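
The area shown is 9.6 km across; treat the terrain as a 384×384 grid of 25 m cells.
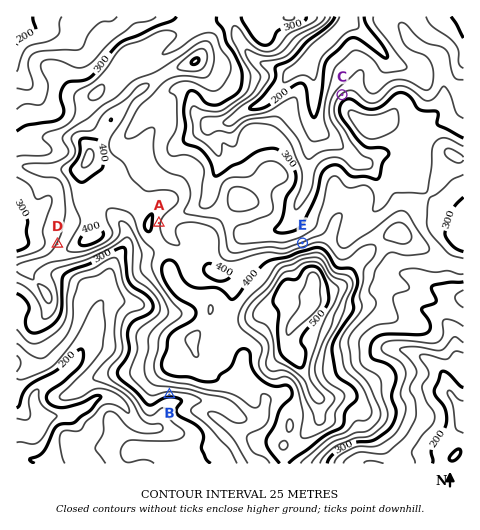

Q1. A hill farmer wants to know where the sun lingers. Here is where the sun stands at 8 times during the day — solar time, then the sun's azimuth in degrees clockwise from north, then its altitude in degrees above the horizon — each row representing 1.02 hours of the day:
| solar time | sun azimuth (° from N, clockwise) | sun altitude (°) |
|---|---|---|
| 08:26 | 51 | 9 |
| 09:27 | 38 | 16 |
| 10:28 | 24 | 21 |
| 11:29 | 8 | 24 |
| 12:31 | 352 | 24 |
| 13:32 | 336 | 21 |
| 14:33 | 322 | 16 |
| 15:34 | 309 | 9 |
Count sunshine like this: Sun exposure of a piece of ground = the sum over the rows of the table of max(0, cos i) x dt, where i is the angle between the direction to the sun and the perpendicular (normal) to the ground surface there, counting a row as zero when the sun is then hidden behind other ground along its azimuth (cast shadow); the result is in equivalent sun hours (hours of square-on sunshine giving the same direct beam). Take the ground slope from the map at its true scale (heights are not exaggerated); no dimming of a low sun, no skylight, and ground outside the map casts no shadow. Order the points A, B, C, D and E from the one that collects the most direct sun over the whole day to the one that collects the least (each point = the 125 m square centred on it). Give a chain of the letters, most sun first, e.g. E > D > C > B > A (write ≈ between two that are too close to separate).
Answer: E > C > D > A > B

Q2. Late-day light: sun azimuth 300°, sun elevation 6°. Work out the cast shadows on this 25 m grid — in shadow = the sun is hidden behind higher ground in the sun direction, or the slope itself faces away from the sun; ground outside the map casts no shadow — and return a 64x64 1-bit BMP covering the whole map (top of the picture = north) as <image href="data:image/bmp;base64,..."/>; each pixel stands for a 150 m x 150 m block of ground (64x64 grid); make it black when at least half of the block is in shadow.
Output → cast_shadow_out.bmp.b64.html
<image width="64" height="64" href="data:image/bmp;base64,Qk0+AgAAAAAAAD4AAAAoAAAAQAAAAEAAAAABAAEAAAAAAAACAAATCwAAEwsAAAIAAAAAAAAA////AAAAAAAAAAAAAf//8AAAAAAA///4AAAAAAB///gAAAAAAD//8AAAAAAAH//kAAAAAAAP/8YgAAAAAAefhwAAGAAAD5+CYeAcAAAPgABgcA4AAAIDgHAwBwAAAAf8eAAAAAAMA/w+AAAABD/h/A8AAAAAf//4B4AAAAB///gDgAAAAH//8gPAAAAAP//mA+AAAAAf/44P8AAAAP//BA/wAAAA//4AB/AAAAB//AAH8AAAAD/8AAfgAAAAH/wAB+AAAAAP+AAH4AAAAB/wAAf4AAAAHfAAA/4AAAAc4AAH/gAAABxwAAf/AAAADDgAAf8AAAAIOAAAf4AEAAAAAAA/gAYAAAAAAA8ABgAAAAAAAAgAAAAAAAAADAAAAAAAAAAOAAIAAAAAAAfAAwAAAAAAAcADAAAAAAAAAAGAAAAAAAAAAcAAAAAAABABwAAAAAAAEAGAAAAAMAAAAAAAAAAYAAAAAAAAABgAAAAAAAAADAAAAAAAAAAHAYAAAAAAAAeB8AAAAAAAA4HwAAAAAAADwf+AAAAAAADBz/AAAAAAAPHH+EAAAAAAPIP8QAAAAAAeAPxAAAAAAA+A/gAAAAAAA7zOAAAAAAAAfMfgAAIAAAA5z/AAAgAAABmP8AAAAAAACQ/8AAAAAAAHB/4AAAAAAAID/wAAAAAAAAP/AAAAAAAAAP4AAA=="/>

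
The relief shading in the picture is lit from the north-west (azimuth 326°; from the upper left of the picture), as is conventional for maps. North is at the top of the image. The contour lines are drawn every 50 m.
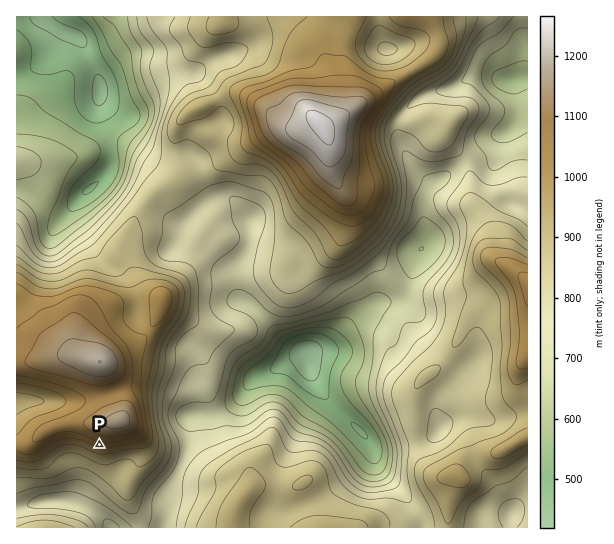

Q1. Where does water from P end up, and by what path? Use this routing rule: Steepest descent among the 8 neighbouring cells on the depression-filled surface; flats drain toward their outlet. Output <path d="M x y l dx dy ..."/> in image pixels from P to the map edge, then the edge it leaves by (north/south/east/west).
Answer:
<path d="M99 445l0 20-12 12 0 6-1 2 0 5-1 1 0 3-7 7 0 1 1 0 6 5 5 2 4 2 16 16"/>
exit: south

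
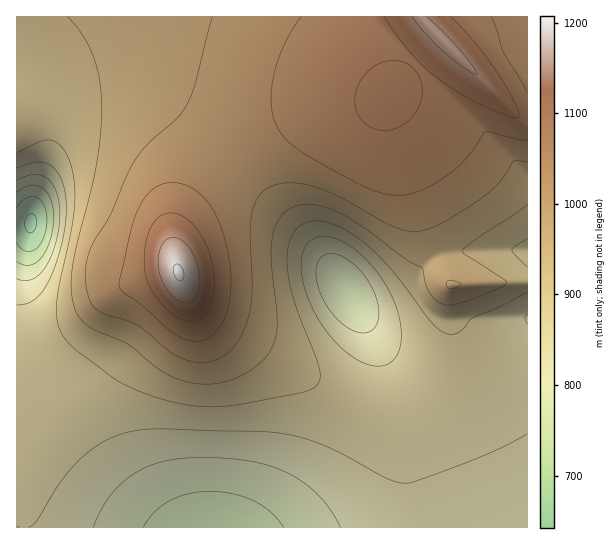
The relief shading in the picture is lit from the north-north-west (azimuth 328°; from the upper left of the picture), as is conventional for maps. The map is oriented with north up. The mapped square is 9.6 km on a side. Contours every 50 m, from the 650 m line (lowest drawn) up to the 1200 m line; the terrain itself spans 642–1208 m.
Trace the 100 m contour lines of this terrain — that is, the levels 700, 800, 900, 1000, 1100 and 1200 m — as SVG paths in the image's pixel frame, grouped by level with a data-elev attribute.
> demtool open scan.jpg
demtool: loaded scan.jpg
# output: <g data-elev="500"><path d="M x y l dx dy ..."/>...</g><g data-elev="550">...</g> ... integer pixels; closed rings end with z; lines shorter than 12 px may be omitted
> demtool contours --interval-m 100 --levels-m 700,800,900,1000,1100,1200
<g data-elev="700"><path d="M17 208l9-10 5-1 6 0 4 4 3 5 3 13-4 19-8 11-4 2-5 0-5-3-4-5"/></g><g data-elev="800"><path d="M93 527l7-16 10-14 11-13 13-10 13-7 16-6 19-3 21-1 27 2 23 3 18 4 18 7 16 10 14 13 12 15 9 16"/><path d="M361 333l-11-4-11-8-9-11-8-13-5-15-1-12 3-9 6-6 5-1 7 0 13 7 13 13 10 16 5 16 0 15-3 6-4 4z"/><path d="M17 180l9-4 8-2 7 1 6 4 6 5 4 9 3 21-4 29-5 14-6 11-7 8-7 4-6 1-8-2"/></g><g data-elev="900"><path d="M527 267l-15-17 3-4 12-7"/><path d="M17 152l24-11 6-1 6 1 5 2 6 7 8 19 3 21-1 24-15 72-2 19 0 17 6 13 12 14 40 30 23 12 28 9 32 6 31 0 72-13 10-4 6-4 3-7-1-11-24-65-6-20-2-17 1-16 3-12 7-10 9-5 12-1 14 3 14 7 16 11 30 29 40 53 6 6 7 3 7 1 5-1 5-4 9-11 29-12 26-14"/></g><g data-elev="1000"><path d="M450 289l10-3 1-3-12-3-3 5z"/><path d="M212 17l-16 65-8 21-10 14-29 26-15 19-8 15-16 39-19 31-5 22-1 12 2 12 3 9 5 6 10 6 32 11 32 26 12 7 17 4 17-2 15-9 11-16 7-17 4-20-2-64 2-20 6-16 11-10 9-4 11-1 25 4 27 10 53 30 12 4 12 0 11-2 12-6 41-25 17-16 15-21 13 1"/></g><g data-elev="1100"><path d="M184 321l7 1 7-2 5-3 5-7 6-17-1-23-6-23-10-19-14-12-8-3-6 0-11 5-9 13-4 19 0 21 4 15 10 15 13 13z"/><path d="M378 130l12 0 12-4 11-9 7-12 2-14-2-12-6-10-11-7-13-1-13 4-12 9-8 13-2 14 3 13 8 10z"/><path d="M384 17l29 38 25 23 19 13 21 12 23 10 17 5 2-3-4-9-18-32-22-29-25-28"/></g><g data-elev="1200"><path d="M179 281l4-2 1-5-2-7-5-3-3 2-1 5 2 6z"/></g>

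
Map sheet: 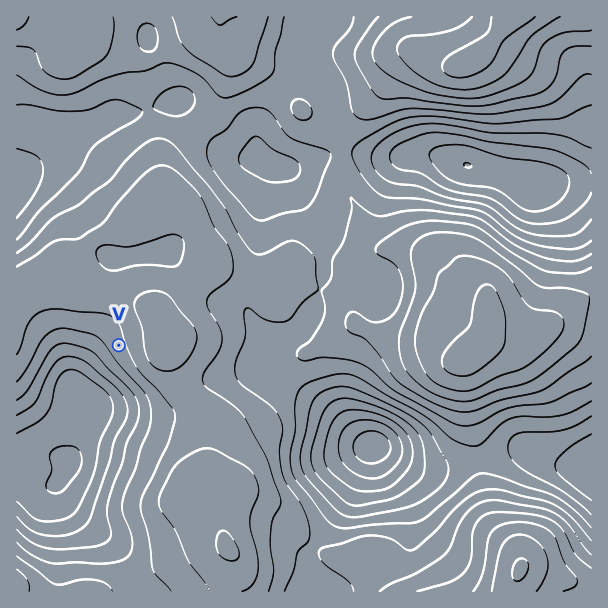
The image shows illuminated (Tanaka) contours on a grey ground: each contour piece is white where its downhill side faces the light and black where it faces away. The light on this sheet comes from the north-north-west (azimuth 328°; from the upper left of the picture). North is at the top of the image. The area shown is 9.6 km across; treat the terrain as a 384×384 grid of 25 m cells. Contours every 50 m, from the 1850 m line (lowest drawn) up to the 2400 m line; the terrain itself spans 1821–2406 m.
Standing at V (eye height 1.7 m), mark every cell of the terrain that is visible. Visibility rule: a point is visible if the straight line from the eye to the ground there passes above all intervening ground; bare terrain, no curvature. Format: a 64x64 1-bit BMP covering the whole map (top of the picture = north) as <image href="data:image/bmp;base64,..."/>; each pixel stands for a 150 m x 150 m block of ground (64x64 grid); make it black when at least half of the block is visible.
<image width="64" height="64" href="data:image/bmp;base64,Qk0+AgAAAAAAAD4AAAAoAAAAQAAAAEAAAAABAAEAAAAAAAACAAATCwAAEwsAAAIAAAAAAAAA////AAAAAAD/8AAAAAAAAP/4AAAAAAAA//wAAAAAAAD/+AAAAAAAAP/wAAAAAAAA/+AAAAAAAAD/wAAAAAAAAP/AAAAAAAAA/8AAAAAAAAD//gAAAAAAAP//wAAAAAAA///gAAAAAAD///AAAAAAAP//+AAAAAAA///8AAAAAAD///gAAAAAAP//8AAAAAAA///gAAAAAAD/B4AAAAAAAP4AAAAAAAAA/AAAAAAAAAD8AAAAAAAAAPgAAAAAAAAA+AAAAAAAAAD4AAAAAAAAAPwEAAAAAAAA/h4AAAAAAAD//gAAAAAAAP/mAAAAAAAA/+YAAAAAAAD//AAAAAAAAP/4AAAAAAAA/4AAAAAAAAB+AAAAAAAAAAAAAAAAAAAAAAAAAAAAAAAAAAAAAAAAAAAAAAAAAAAAAAAAAAAAAAAAAAAAAAAAAAAAAAAAAAAAAAAAAAAAAAAAAAAAAAAAAAAAAAAAAAAAAAAAAAAAAAAAAAAAAAAAAAAAAAAAAAAAAAAAAAAAAAAAAAAAAAAAAAAAAAAAAAAAAAAAAAAAAAAAAAAAAAAAAAAAAAAAAAAAAAAAAAAAAAAAAAAAAAAAAAAAAAAAAAAAAAAAAAAAAAAAAAAAAAAAAAAAAAAAAAAAAAAAAAAAAAAAAAAAAAAAAAAAAAAAAAAAAAAAAAAAAAAAAAAAAAAAAA=="/>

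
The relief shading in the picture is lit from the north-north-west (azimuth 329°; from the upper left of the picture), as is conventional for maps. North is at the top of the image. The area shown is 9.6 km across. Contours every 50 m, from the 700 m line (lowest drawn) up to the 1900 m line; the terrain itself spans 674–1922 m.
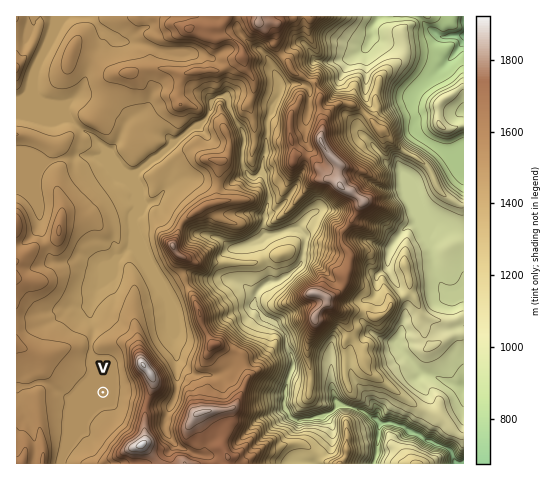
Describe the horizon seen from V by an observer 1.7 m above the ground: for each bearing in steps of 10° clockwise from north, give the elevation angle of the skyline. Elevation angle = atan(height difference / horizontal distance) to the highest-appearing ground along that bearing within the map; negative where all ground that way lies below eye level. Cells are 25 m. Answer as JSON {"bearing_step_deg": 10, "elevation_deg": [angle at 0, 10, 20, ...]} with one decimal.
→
{"bearing_step_deg": 10, "elevation_deg": [1.6, 2.2, 3.6, 7.3, 15.3, 23.2, 23.6, 22.4, 20.0, 17.5, 16.5, 16.6, 17.2, 16.9, 18.6, 18.3, 14.8, 9.3, 5.0, 3.1, 1.5, -0.0, 4.7, 4.6, 3.8, 3.5, 3.3, 3.0, 2.2, 3.2, 3.4, 3.3, 2.9, 2.7, 1.5, 1.0]}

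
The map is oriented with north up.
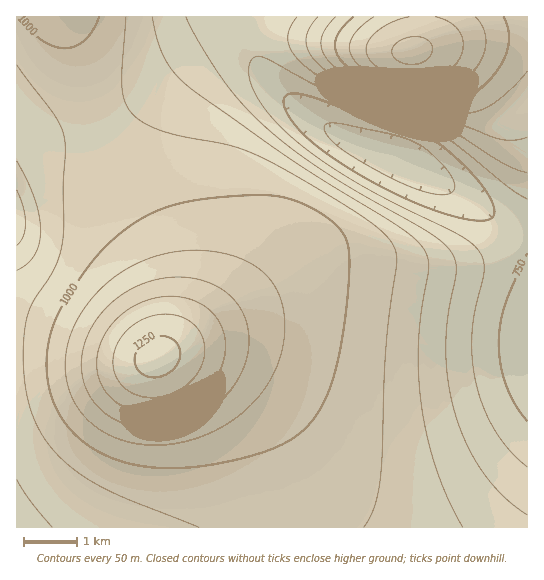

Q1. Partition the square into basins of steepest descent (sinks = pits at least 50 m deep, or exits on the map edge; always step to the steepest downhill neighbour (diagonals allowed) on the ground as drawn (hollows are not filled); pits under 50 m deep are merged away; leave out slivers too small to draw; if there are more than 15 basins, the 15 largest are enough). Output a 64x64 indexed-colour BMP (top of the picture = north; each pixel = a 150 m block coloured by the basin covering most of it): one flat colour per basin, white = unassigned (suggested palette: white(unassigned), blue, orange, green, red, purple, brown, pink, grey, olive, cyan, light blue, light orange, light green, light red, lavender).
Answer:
<image width="64" height="64" href="data:image/bmp;base64,Qk12CAAAAAAAAHYAAAAoAAAAQAAAAEAAAAABAAQAAAAAAAAIAAATCwAAEwsAABAAAAAAAAAA////ALR3HwAOf/8ALKAsACgn1gC9Z5QAS1aMAMJ34wB/f38AIr28AM++FwDox64AeLv/AIrfmACWmP8A1bDFACIiIiIiIiIiIiIiIiIiIiIiERERERERERERERERERERIiIiIiIiIiIiIiIiIiIiIiIREREREREREREREREREREiIiIiIiIiIiIiIiIiIiIiIhERERERERERERERERERESIiIiIiIiIiIiIiIiIiIiIiERERERERERERERERERERIiIiIiIiIiIiIiIiIiIiIiIREREREREREREREREREREiIiIiIiIiIiIiIiIiIiIiIhERERERERERERERERERESIiIiIiIiIiIiIiIiIiIiIiERERERERERERERERERERIiIiIiIiIiIiIiIiIiIiIiEREREREREREREREREREREiIiIiIiIiIiIiIiIiIiIiIRERERERERERERERERERESIiIiIiIiIiIiIiIiIiIiIhERERERERERERERERERERIiIiIiIiIiIiIiIiIiIiIhEREREREREREREREREREREiIiIiIiIiIiIiIiIiIiIiERERERERERERERERERERESIiIiIiIiIiIiIiIiIiIiERERERERERERERERERERERIiIiIiIiIiIiIiIiIiIiEREREREREREREREREREREREiIiIiIiIiIiIiIiIiIiIRERERERERERERERERERERESIiIiIiIiIiIiIiIiIiIRERERERERERERERERERERERIiIiIiIiIiIiIiIiIiIREREREREREREREREREREREREiIiIiIiIiIiIiIiIiERERERERERERERERERERERERESIiIiIiIiIiIiIiIiERERERERERERERERERERERERERIiIiIiIiIiIiIiIhEREREREREREREREREREREREREREiIiIiIiIiIiIiIRERERERERERERERERERERERERERESIiIiIiMzMzMxERERERERERERERERERERERERERERERIiMzMzMzMzMzEREREREREREREREREREREREREREREREzMzMzMzMzMzMxERERERERERERERERERERERERERERETMzMzMzMzMzMzERERERERERERERERERERERERERERERMzMzMzMzMzMzMREREREREREREREREREREREREREREREzMzMzMzMzMzMxERERERERERERERERERERERERERERETMzMzMzMzMzMzERERERERERERERERERERERERERERERMzMzMzMzMzMzMREREREREREREREREREREREREREREREzMzMzMzMzMzMxERERERERERERERERERERERERERERETMzMzMzMzMzMzERERERERERERERERERERERERERERERMzMzMzMzMzMzMREREREREREREREREREREREREREREREzMzMzMzMzMzMxERERERERERERERERERERERERERERETMzMzMzMzMzMxERERERERERERERERERERERERERERERMzMzMzMzMzMzEREREREREREREREREREREREREREREREzMzMzMzMzMzMRERERERERERERERERERERERERERERETMzMzMzMzMzMxERERERERERERERERERERERERERERERMzMzMzMzMzMxEREREREREREREREREREREREREREREREzMzMzMzMzMzERERERERERERERERERERERERERERERETMzMzMzMzMzERERERERERERERERERERERERERERERERMzMzMzMzMzMREREREREREREREREREREREREREREREREzMzMzMzMzMRERERERERERERERERERERERERERERERETMzMzMzMzMRERERERERERERERERERERERERERERERERMzMzMzMzMxEREREREREREREREREREREREREREREREREzMzMzMzMxERERERERERERERERERERERERERERERERETMzMzMzMzERERERERERERERERERERERERERERERERERMzMzMzMzEREREREREREREREREREREREREREREREREREzMzMzMzMRERERERERERERERERERERERERERERERERETMzMzMzMRERERERERERERERERERERERERERERERERERMzMzMzMxEREREREREREREREREREREREREREREREREREzMzMzMxERERERERERERERERERERERERERERERERERETMzMzMzERERERERERERERERERERERERERERERERERERMzMzMzEREREREREREREREREREREREREREREREREREREzMzMzMRERERERERERERERERERERERERERERERERERETMzMzMxERERERERERERERERERERERERERERERERERERMzMzMxEREREREREREREREREREREREREREREREREREREzMzMzERERERERERERERERERERERERERERERERERERETMzMzMRERERERERERERERERERERERERERERERERERERMzMzMREREREREREREREREREREREREREREREREREREREzMzMxERERERERERERERERERERERERERERERERERERETMzMzERERERERERERERERERERERERERERERERERERERMzMzMREREREREREREREREREREREREREREREREREREREzMzMRERERERERERERERERERERERERERERERERERERETMzMxERERERERERERERERERERERERERERERERERERER"/>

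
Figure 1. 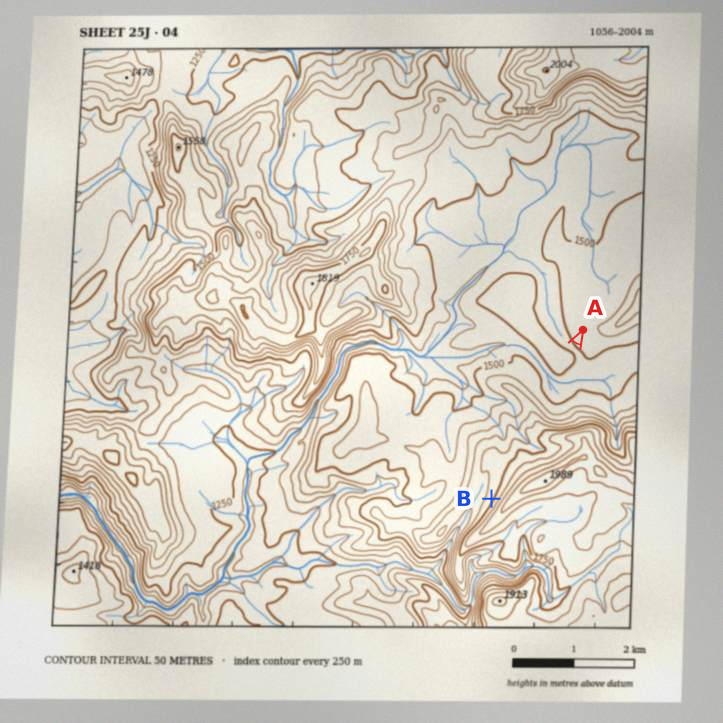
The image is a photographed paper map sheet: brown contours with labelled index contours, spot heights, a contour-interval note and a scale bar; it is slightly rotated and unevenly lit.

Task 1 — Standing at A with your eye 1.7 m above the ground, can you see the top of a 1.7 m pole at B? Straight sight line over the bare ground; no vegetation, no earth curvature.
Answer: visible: false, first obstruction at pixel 538 413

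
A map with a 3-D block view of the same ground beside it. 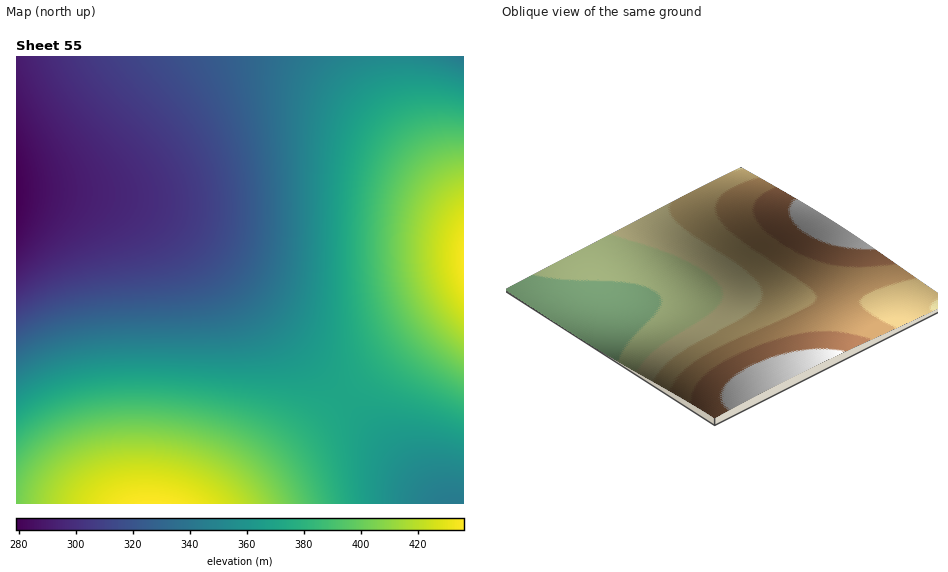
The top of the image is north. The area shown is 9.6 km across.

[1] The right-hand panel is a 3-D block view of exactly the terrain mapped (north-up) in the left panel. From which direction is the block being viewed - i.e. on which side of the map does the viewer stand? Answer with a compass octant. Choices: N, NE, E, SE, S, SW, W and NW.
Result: SW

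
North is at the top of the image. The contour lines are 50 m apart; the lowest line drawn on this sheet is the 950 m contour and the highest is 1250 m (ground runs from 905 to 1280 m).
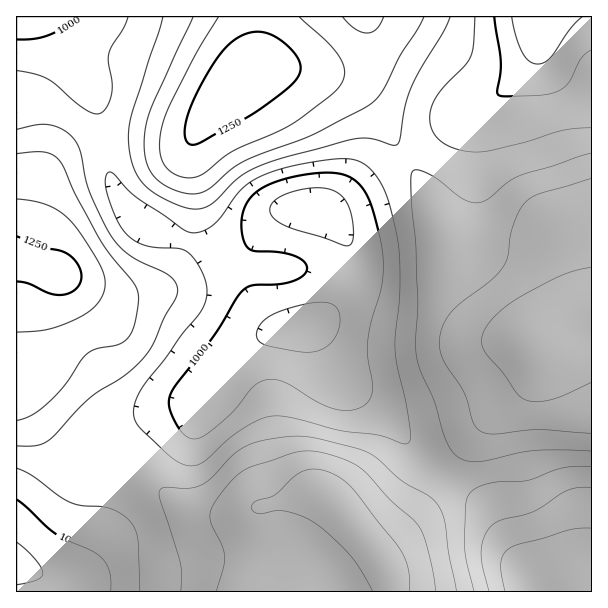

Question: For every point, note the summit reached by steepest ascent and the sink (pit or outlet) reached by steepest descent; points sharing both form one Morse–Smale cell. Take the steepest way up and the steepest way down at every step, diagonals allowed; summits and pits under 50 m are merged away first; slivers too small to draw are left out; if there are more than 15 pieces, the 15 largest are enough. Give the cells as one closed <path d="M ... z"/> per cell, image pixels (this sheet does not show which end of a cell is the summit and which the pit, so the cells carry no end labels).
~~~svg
<path d="M104 140l-33 11-22 19-9 13-4 12-6 32-14 25 1 7 38 13-10 0-7 6-10 22 0 57-6 29 3 13 19 33 21 22 10 6 15 3 4-2 2-12 12-13 27-15 35-13 37 0 9-10 16-33 19-21 16-10 21-5-13-3-10-9-9-17-6-18-2-24 12-25-17 19-15 1-30-7-52-20-19-17-15-26z"/><path d="M275 66l-26 1-14 14-47 58-74 0-9 1-1 6 5 28 13 29 19 20 23 11 45 14 19 5 11 0 4-1 10-10 9-14 14-14-12 14-12 21-4 9 0 17 5 18 12 24 13 11 18 0 16-3 12-7 19-22 11-23 0-16-10-21-6-9-14-15-5-2 10 0 12-6 40-32 23-14-31-53-20-20-21-9z"/><path d="M591 16l-51 0-4 32-4 12-8 11-14 14-27 21-34 20-45 32 16 21 25 52 6 17 1 21 18 31 19 20 11 8 31 10 3 0 38-24 20-5z"/><path d="M309 326l-21 2-24 8-13 8-15 15-7 10-13 29-9 10-37 0-35 13-27 15-12 13-4 13 19 1 20 5 54 40 22 8 33-4 41-10 18-8 18-2 10 4 19 19 29 37 43-40 24-36-30-27-14-20-23-23-37-28z"/><path d="M405 158l-6 2-18 12-40 32-12 6-10 0 5 2 20 24 10 21 0 16-6 15-16 21-14 13-11 4 6 4 17 35 8 13 37 28 23 23 14 20 31 27 35-47 14-14 23-17 13-14 7-18 1-16-3-12-20-4-13-6-11-8-19-20-18-31-1-21-6-17-25-52z"/><path d="M591 310l-10 2-18 7-29 20 2 18-8 27-13 14-23 17-14 14-34 47 35 24 11 12 22 40 20 27 5 13 5 0 13-10 18-10 17-2 2-3z"/><path d="M111 463l-19 1 2 48-3 19-5 14-12 22-12 13-10 1 4 4 3 7 234 0 5-8 4-17 11-22 29-35-15-14-10-4-6 0-71 20-18 4-22-2-24-12-39-32z"/><path d="M257 16l-207 1 6 7 18 38 20 33 11 45 78 0 5-1 10-10 13-19 42-48 5-14z"/><path d="M539 16l-134 0-14 26-19 19-24 9-42 1 35 8 18 11 14 15 30 51 2 1 44-31 34-20 27-21 14-14 8-11 4-12z"/><path d="M443 476l-25 36-43 40-29-37-5-4-28 34-19 46 242 1-4-13-20-27-22-40-11-12z"/><path d="M18 259l-2 1 0 304 41 18 9-5 8-10 12-22 5-14 3-19-2-48-17-4-10-6-21-22-19-33-3-13 6-29 0-57 10-22 7-6 10 0z"/><path d="M50 16l-34 1 1 235 13-25 7-36 12-21 22-19 33-11-10-45-20-33-18-38z"/><path d="M404 16l-146 0 0 32-8 18 25 0 30 4 51-2 16-7 10-8 15-20 7-15z"/><path d="M18 565l-2 1 1 26 41-1-2-6-5-5z"/><path d="M591 568l-18 4-18 10-13 9 49 1z"/>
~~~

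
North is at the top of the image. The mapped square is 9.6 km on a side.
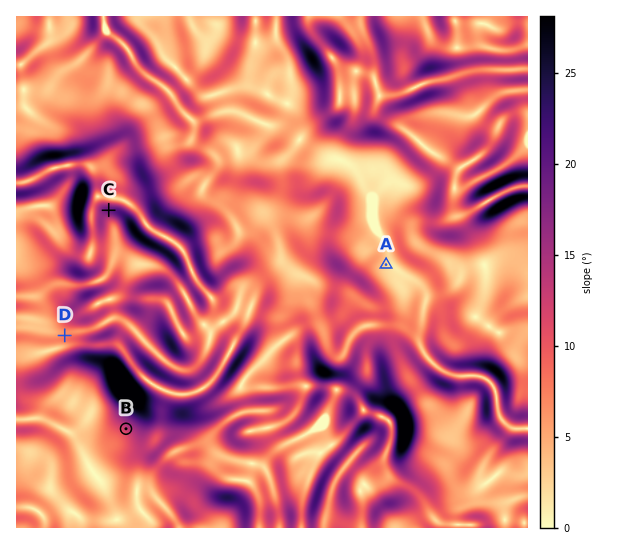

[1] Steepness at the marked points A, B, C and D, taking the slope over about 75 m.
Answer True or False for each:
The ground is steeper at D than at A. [True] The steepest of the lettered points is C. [True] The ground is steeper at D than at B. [False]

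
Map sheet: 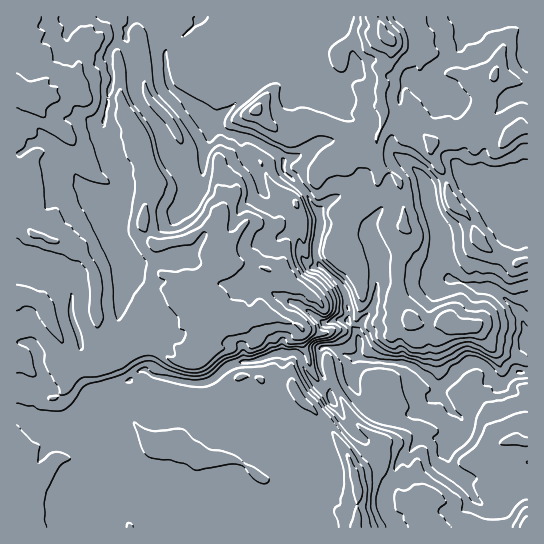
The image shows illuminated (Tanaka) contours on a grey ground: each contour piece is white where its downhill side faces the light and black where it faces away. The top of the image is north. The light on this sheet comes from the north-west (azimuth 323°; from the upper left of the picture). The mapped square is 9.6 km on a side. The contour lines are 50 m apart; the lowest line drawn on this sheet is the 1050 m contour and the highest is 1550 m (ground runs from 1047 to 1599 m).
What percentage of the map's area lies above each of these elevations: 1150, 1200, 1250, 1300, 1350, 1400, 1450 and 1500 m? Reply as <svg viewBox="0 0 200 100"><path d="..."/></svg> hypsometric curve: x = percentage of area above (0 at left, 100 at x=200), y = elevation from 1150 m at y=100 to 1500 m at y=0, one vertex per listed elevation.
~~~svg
<svg viewBox="0 0 200 100"><path d="M192 100l-7-14-11-15-18-14-37-14-54-14-22-15-26-14"/></svg>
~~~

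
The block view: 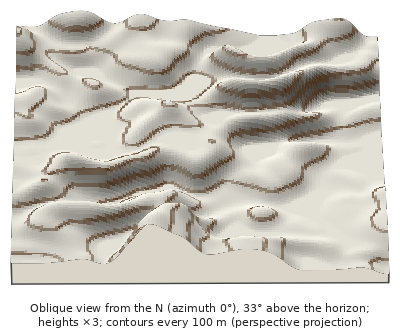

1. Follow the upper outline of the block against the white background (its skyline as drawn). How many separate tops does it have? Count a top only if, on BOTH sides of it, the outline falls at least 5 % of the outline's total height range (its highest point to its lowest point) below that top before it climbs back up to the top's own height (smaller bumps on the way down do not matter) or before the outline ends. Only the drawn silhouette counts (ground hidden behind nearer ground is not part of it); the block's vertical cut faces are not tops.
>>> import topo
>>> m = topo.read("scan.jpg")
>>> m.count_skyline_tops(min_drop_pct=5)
2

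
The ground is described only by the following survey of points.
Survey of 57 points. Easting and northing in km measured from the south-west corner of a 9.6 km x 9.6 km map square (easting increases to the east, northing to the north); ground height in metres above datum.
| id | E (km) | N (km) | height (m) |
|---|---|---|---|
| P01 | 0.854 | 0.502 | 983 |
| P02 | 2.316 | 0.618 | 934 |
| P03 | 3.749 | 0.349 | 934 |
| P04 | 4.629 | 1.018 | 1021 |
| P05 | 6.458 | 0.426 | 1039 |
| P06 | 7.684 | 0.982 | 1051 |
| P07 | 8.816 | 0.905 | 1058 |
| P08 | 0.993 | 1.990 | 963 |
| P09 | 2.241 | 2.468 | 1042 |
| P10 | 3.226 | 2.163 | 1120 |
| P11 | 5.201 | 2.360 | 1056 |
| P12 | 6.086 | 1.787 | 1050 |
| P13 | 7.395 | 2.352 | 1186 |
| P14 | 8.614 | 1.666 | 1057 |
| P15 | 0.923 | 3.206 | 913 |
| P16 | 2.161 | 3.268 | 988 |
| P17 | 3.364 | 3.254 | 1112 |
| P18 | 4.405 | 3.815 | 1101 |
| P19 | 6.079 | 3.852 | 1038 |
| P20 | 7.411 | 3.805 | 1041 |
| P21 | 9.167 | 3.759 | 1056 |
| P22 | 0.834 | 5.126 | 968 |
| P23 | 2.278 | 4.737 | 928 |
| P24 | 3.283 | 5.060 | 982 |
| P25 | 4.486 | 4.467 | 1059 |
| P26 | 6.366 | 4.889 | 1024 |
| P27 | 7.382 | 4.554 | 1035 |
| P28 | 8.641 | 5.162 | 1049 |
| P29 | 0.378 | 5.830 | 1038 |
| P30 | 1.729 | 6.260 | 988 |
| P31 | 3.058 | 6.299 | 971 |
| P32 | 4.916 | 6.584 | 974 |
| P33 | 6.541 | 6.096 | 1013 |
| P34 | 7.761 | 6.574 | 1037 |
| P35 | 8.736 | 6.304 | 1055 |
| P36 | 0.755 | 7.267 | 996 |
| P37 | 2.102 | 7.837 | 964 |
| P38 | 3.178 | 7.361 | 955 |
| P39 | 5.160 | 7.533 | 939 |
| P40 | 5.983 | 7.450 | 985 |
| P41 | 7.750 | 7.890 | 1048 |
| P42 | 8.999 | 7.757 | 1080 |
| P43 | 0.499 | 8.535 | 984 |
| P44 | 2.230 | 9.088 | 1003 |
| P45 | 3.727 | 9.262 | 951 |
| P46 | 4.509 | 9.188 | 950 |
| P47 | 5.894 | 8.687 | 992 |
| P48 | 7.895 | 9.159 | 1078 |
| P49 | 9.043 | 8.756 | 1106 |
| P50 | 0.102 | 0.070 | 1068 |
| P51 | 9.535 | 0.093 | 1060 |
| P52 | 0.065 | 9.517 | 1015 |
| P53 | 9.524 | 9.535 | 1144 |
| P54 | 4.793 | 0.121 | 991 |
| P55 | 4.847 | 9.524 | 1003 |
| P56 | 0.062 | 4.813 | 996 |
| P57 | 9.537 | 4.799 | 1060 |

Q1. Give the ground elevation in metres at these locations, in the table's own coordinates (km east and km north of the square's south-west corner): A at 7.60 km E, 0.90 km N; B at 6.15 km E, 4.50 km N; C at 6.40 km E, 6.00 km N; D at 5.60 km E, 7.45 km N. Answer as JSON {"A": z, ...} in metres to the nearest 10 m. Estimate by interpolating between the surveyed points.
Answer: {"A": 1050, "B": 1030, "C": 1010, "D": 960}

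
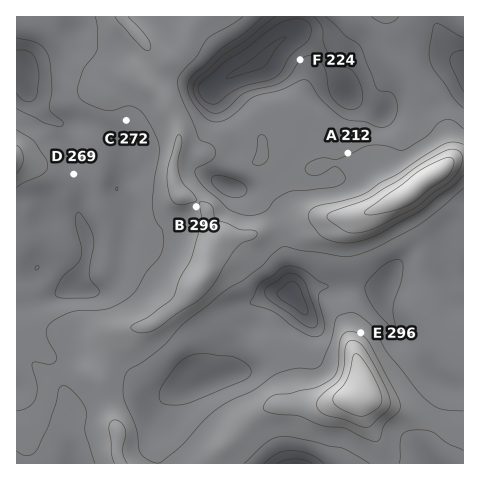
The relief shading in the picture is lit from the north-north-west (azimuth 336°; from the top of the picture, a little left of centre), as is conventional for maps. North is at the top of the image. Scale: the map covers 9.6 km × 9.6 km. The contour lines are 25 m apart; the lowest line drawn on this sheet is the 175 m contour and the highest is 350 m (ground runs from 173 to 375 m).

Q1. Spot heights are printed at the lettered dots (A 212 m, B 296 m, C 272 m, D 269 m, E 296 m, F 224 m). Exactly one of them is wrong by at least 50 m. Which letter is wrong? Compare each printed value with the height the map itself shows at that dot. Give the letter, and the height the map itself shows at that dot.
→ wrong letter A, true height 275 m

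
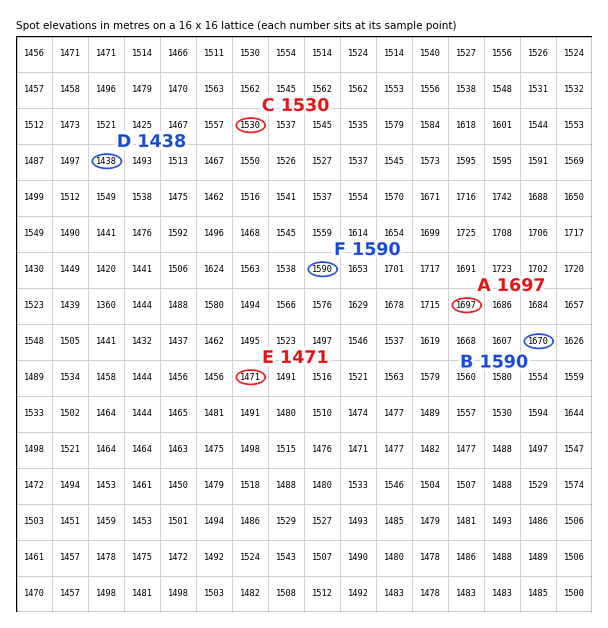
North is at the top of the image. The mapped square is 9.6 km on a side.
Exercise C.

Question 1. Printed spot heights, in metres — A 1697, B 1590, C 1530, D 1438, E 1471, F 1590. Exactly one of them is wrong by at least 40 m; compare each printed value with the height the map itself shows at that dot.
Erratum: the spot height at B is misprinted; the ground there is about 1670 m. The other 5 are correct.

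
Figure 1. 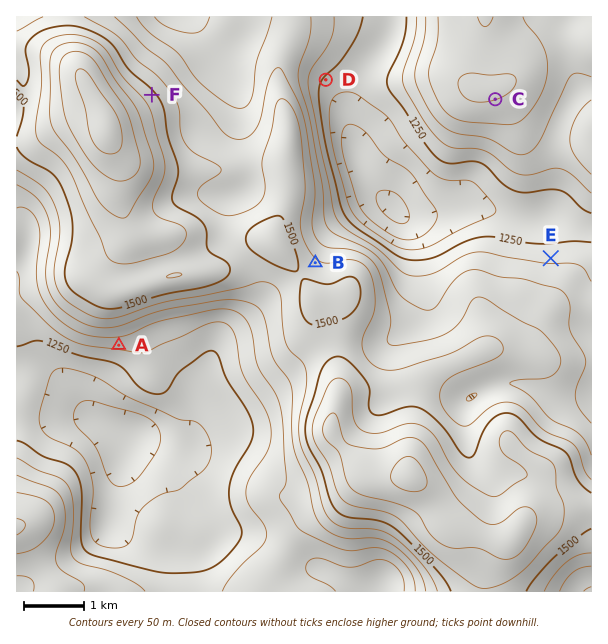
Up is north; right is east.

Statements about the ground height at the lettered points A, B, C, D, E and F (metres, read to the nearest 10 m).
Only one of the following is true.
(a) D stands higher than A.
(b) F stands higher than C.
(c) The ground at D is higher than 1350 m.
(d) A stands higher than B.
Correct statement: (b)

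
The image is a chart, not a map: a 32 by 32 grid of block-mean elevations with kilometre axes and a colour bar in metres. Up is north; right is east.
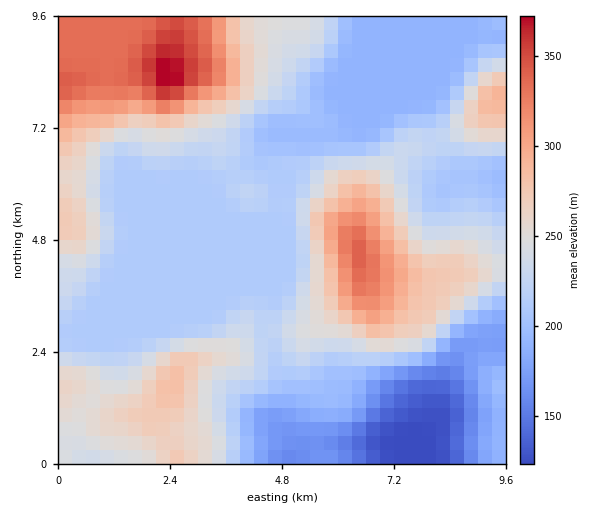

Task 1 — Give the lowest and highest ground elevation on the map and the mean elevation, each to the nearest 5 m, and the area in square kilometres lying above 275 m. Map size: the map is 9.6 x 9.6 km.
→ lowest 125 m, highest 375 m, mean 230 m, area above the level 15.2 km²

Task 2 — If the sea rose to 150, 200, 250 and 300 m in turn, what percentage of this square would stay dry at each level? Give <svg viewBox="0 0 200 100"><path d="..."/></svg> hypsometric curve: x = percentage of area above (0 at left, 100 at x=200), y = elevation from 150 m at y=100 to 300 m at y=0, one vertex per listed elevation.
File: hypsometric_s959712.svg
<svg viewBox="0 0 200 100"><path d="M192 100l-38-33-92-34-40-33"/></svg>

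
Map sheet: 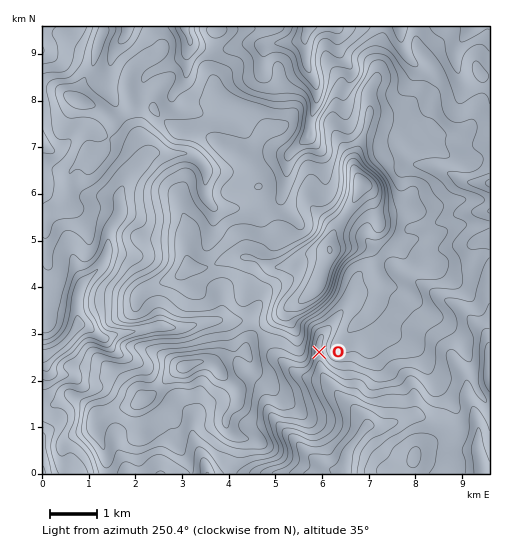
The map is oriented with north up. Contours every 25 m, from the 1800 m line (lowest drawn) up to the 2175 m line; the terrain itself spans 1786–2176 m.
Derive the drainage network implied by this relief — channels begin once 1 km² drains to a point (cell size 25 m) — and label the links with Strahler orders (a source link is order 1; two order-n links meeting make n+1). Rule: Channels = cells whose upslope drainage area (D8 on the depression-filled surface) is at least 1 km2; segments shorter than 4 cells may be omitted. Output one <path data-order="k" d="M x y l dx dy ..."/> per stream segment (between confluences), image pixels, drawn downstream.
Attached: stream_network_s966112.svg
<path data-order="1" d="M297 442l19 19 4 2 4 3 9 4 9 0 0 3 2 0"/><path data-order="2" d="M367 428l-18 20-3 9-1 16-1 0"/><path data-order="2" d="M366 421l1 1 0 6"/><path data-order="1" d="M194 420l-1 3 0 14 11 22 3 14"/><path data-order="1" d="M414 394l0 20-3 2-22 8-3 0-2 2-15 0-2 2"/><path data-order="2" d="M328 382l38 39"/><path data-order="1" d="M62 375l-5 0-5-2-6-6-1-9-2-2"/><path data-order="1" d="M296 373l3 2 8 2 2 1 15 0 4 4"/><path data-order="1" d="M454 360l12 18 0 15 1 1 0 4 7 11 3 13 1 1 0 27 1 1 2 15 1 2 0 5"/><path data-order="1" d="M108 344l-5-6"/><path data-order="2" d="M103 338l-6-3-9-9-8 0-2 3"/><path data-order="3" d="M78 329l-19 18-7 5-7 4-2 0"/><path data-order="2" d="M218 321l-18 2-1 1-8 1-6 3-19 0-1-2-15 2-6 2-5 0-1 1-21 2-10 5-4 0"/><path data-order="1" d="M221 317l-3 4"/><path data-order="1" d="M346 305l-12 14-3 6-8 8-4 9 0 23 1 1 1 7 7 9"/><path data-order="1" d="M261 301l-7 10-8 8-5 0-1 2-22 0"/><path data-order="2" d="M82 284l-2 4-1 7-1 1 0 33"/><path data-order="1" d="M83 276l0 6-1 2"/><path data-order="1" d="M397 270l8 6 11 5 23 16 7 4 3 0 8 4 30 31 1 3 0 8 1 2 0 31"/><path data-order="1" d="M478 241l11-3"/><path data-order="1" d="M458 214l1-1 18 0 1-1 10 0 1-1"/><path data-order="1" d="M213 207l-2-3"/><path data-order="1" d="M214 207l-3-3"/><path data-order="1" d="M284 207l-2-4 0-7 2-6 1-12 1-1 0-16 3-6 16-16 1 0 0-3 3-2 1-4"/><path data-order="2" d="M211 204l-5-7 0-5-1-1 1-22-4-6-5-6-9-3-37 0-24 24-5 10-1 7-1 1 1 16-3 6-8 10-1 4 0 12-1 1 0 6-2 7-4 7-20 19"/><path data-order="1" d="M424 165l9 2 4 2 8 2 20 11 24 1"/><path data-order="1" d="M324 157l-1-3-5-6-8-8 0-10"/><path data-order="1" d="M57 150l-6 0-4-3-4-3 0-2"/><path data-order="2" d="M310 130l1-12 5-12 0-6 1-1 0-13-4-8-4-7-3-7-1-27"/><path data-order="1" d="M198 113l-3-1-11-1-11-10 0-7 11-11 2-6 0-22 4-9 0-8-4-6-1-5"/><path data-order="1" d="M461 91l0-12-2-3-1-7-1-2-1-17 5-9 6-6 5-8"/><path data-order="1" d="M351 69l-11-13-1-4 0-21-2-3-3-1-27 0"/><path data-order="1" d="M410 59l-3-3-5-11-1-18-1 0"/><path data-order="1" d="M113 56l1-5 10-13 3-4 0-7 1 0"/><path data-order="1" d="M263 53l1-5 5-4 7 0 1-1 19 0 1-1 3 0 5-5"/><path data-order="2" d="M305 37l2-6 0-4"/>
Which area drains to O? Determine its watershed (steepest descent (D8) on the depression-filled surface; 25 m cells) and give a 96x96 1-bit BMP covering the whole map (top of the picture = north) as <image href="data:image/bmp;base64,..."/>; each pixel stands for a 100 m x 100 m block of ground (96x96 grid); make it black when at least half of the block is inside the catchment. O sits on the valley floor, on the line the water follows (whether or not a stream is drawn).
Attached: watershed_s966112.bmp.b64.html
<image width="96" height="96" href="data:image/bmp;base64,Qk2+BAAAAAAAAD4AAAAoAAAAYAAAAGAAAAABAAEAAAAAAIAEAAATCwAAEwsAAAIAAAAAAAAA////AAAAAAAAAAAAAAAAAAAAAAAAAAAAAAAAAAAAAAAAAAAAAAAAAAAAAAAAAAAAAAAAAAAAAAAAAAAAAAAAAAAAAAAAAAAAAAAAAAAAAAAAAAAAAAAAAAAAAAAAAAAAAAAAAAAAAAAAAAAAAAAAAAAAAAAAAAAAAAAAAAAAAAAAAAAAAAAAAAAAAAAAAAAAAAAAAAAAAAAAAAAAAAAAAAAAAAAAAAAAAAAAAAAAAAAAAAAAAAAAAAAAAAAAAAAAAAAAAAAAAAAAAAAAAAAAAAAAAAAAAAAAAAAAAAAAAAAAAAAAAAAAAAAAAAAAAAAAAAAAAAAAAAAAAAAAAAAAAAAAAAAAAAAAAAAAAAAAAAAAAAAAAAAAAAAAAAAAAAAAAAAAAAAAAAAAAAAAAAAAAAAAAAAAAAAAAAAAAAAAAAAAAAAAAAAA/AAAAAAAAAAAAAAB/gAAAAAAAAAAAAAB/wAAAAAAAAAAAAAB/4AAAAAAAAAAAAAD/8AAAAAAAAAAAAAD/+AAAAAAAAAAAAAH//AAAAAAAAAAAAAH//gAAAAAAAAAAAAP//wAAAAAAAAAAAAH//4AAAAAAAAAAAAD//8AAAAAAAAAAAAA//8AAAAAAAAAAAAAf/8AAAAAAAAAAAAAP/+AAAAAAAAAAAAAH/+AAAAAAAAAAAAAD/+AAAAAAAAAAAAAD/8AAAAAAAAAAAAAD/8AAAAAAAAAAAAAD/8AAAAAAAAAAAAAB/8AAAAAAAAAAAAAB/4AAAAAAAAAAAAAA/wAAAAAAAAAAAAAAAAAAAAAAAAAAAAAAAAAAAAAAAAAAAAAAAAAAAAAAAAAAAAAAAAAAAAAAAAAAAAAAAAAAAAAAAAAAAAAAAAAAAAAAAAAAAAAAAAAAAAAAAAAAAAAAAAAAAAAAAAAAAAAAAAAAAAAAAAAAAAAAAAAAAAAAAAAAAAAAAAAAAAAAAAAAAAAAAAAAAAAAAAAAAAAAAAAAAAAAAAAAAAAAAAAAAAAAAAAAAAAAAAAAAAAAAAAAAAAAAAAAAAAAAAAAAAAAAAAAAAAAAAAAAAAAAAAAAAAAAAAAAAAAAAAAAAAAAAAAAAAAAAAAAAAAAAAAAAAAAAAAAAAAAAAAAAAAAAAAAAAAAAAAAAAAAAAAAAAAAAAAAAAAAAAAAAAAAAAAAAAAAAAAAAAAAAAAAAAAAAAAAAAAAAAAAAAAAAAAAAAAAAAAAAAAAAAAAAAAAAAAAAAAAAAAAAAAAAAAAAAAAAAAAAAAAAAAAAAAAAAAAAAAAAAAAAAAAAAAAAAAAAAAAAAAAAAAAAAAAAAAAAAAAAAAAAAAAAAAAAAAAAAAAAAAAAAAAAAAAAAAAAAAAAAAAAAAAAAAAAAAAAAAAAAAAAAAAAAAAAAAAAAAAAAAAAAAAAAAAAAAAAAAAAAAAAAAAAAAAAAAAAAAAAAAAAAAAAAAAAAAAAAAAAAAAAAAAAAAAAAAAAAAAAAAAAAAAAAAAAAAAAAAAAAAAAAAAAAAAAAAAAAAAAAAAAAAAAAAAAAAAAAAAAAAAAAAAA="/>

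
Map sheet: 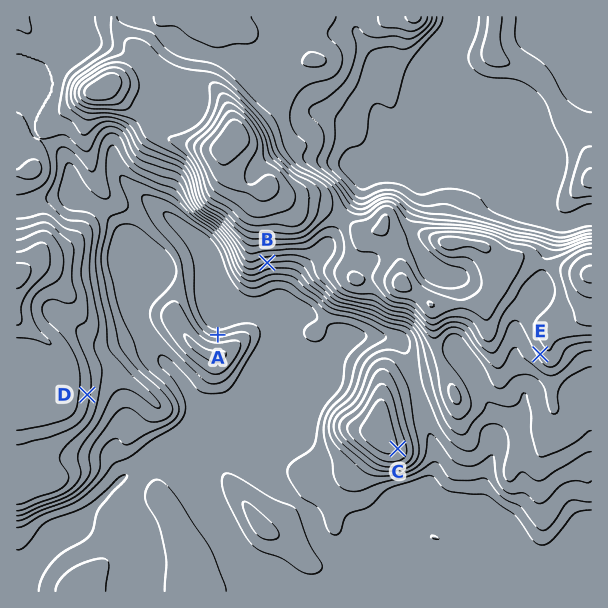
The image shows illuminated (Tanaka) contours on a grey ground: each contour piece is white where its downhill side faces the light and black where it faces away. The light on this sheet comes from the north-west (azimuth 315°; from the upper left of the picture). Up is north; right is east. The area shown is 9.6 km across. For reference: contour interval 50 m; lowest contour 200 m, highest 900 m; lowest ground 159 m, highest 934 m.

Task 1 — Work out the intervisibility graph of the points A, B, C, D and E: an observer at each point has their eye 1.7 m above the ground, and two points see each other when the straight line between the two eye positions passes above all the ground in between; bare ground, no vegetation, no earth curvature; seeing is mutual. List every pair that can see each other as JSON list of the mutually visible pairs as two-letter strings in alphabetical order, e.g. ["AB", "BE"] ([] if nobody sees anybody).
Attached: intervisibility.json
["AB", "BD", "CE", "DE"]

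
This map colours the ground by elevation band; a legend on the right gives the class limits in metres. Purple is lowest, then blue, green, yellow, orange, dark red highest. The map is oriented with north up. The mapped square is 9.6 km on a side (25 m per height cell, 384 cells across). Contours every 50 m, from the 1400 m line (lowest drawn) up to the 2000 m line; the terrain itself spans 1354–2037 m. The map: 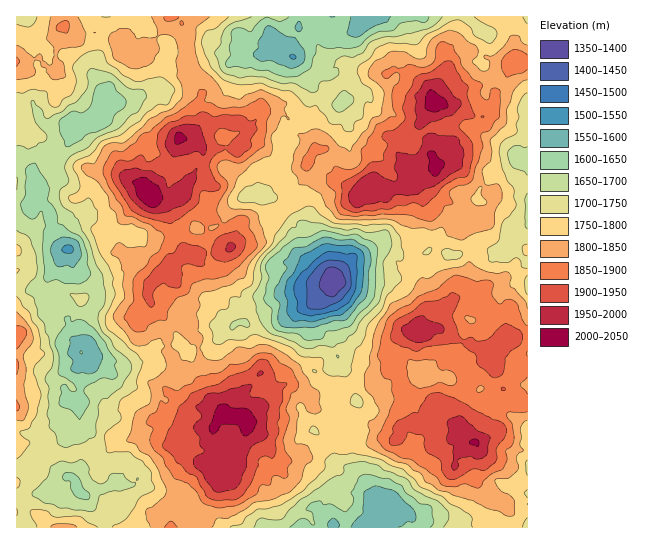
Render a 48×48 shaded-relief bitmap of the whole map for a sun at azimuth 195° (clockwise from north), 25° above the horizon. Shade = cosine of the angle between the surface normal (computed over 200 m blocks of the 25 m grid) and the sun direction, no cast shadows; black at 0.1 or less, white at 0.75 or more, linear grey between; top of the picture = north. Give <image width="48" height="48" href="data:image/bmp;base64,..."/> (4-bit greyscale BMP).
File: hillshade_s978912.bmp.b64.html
<image width="48" height="48" href="data:image/bmp;base64,Qk32BAAAAAAAAHYAAAAoAAAAMAAAADAAAAABAAQAAAAAAIAEAAATCwAAEwsAABAAAAAAAAAAAAAAABEREQAiIiIAMzMzAERERABVVVUAZmZmAHd3dwCIiIgAmZmZAKqqqgC7u7sAzMzMAN3d3QDu7u4A////AKliACRnV4h3aJu7vLqYebqpdViIiZiamJcyISV3Z3Z3ebzLzLqoirmHZ4qqq6qqh3U0Q1d2ZVV4i93My7u6qod3iszd3LuXVXd3VplmZWiJrMy6qqu7qYeKvM3u7Lp1Z3iXeamIiJqqzKmYiamZqpis3t3d3LqZl3d4q6iZmru7yoeHiZh5mZq97/3Lqru6hoiJmYiavMy6h2d3iYZneKze/9uqmbuXd3iHVniavLqpeId4qWVVaaq83KmZmah4h3d1VWiImZd4iamKp2ZleHeJmZmZmGRoZZhmdmd2eId3iImpdmd4mImGZ3iIdkNEV5h2Znh3dmd3d3h2VnZ6l3dndmZ4ZERVi2Z1V4hnZVd1Z2VUVmaJh3V5h3ZnVERoqVZWeIZVZ4dlRDNVVmiXZ3iqmHVENGeJdnVWdlRVaIZlQyNFd1dkVViZmGVEV4moZmV3VERnd2VmVTMzZkM0ZEeImGeImZqoeFaGVnaKqYh2ZTMzMjIkZXd4mIupqZmIh3hkV3m8zKl2dkQzIBESNXd4ibzLqYd4iIdFiJzc3Kh4hlUjIAASJFV3eszLqGZniDM3mrzcy6qZhmZUQQABIzRmaIiIdUVmVBJXmrqaqaqYdoiIZEIQABNEVTRVVnd1UyRomqhmd5iIeIiYZFQyABMzQyNFaJl1U0Voh3d3eIiaiJmYZVVVQzNFVEM0Z4h1M2dlU0iZiImpmruph3dnZVZ4dmVEVVVVRIhkNGmphmiXm7u5dniJiKmIiHZUM0M0VndURYq6hVZ4qpu5d4iarNqYiHZVMkQzRmVVV6updlVoh4qpmqmrzdy5d4d3Z2VmZ0RorMuHVnd2RWd3iarMzv/riJiJq5iXZjV5zcl3iaqWVmRFRpq83//9y6q7qqqndVV4u5eJzu2piXQ0R4qr3////szLmZmHh2Z5u5ib3/26qYUhNXq7zf///sy5mGVoh4d6qpms3cmJmIdCRXmqu7zMzMuph2Z4dnaJd5rMynVXiZd4iZiauoeJiaqqmZh2VmeZebu7hTNWeGR6mpirmWNFV4eru6dlRmmoiYiHMiR3Z1arqYiphkIzV3eZmod1RYqWZTVjNFepiIvLund4h0VVZ2eGZ3h1V5qXYzQyNXirqImZqGd2dUZnh2dlZlZnmZh3ZVIBM1d3dmeIh3h1Q0VXdnhlVEaJqYdnd2QjMkQyNXiHd4l1Q1VVRXmIdnmpiHaKqodlQzIBNEREV3dlREZlRomrqYd4d3iru5h3dkIjRDIjRVZUVWZ2eYiZh2Vnd5u6qoiaunZ2ZlMzISM0V5mJmHdlRFZniLuql3m83KqpdkIiAAAlZomrt2UzVUVnmqmZdnrd3LqpdBERABElZ4iZh2QTVCRoq3eHaJrNupmIcyREMjNGd2VVVkIkQ1Z3iEZ4irq6h3h4dFdmZVeYZDM0QyNmRWZVQ1Z5qZqXZWiZdod4iJqoZEMyECRURENWQ1V5l2d1Vmm5eZmrmrqHd3YxETMhIzaHZUWHdlVVZ4q5iqvLq8mId4dCIzMRI1q4ZQ=="/>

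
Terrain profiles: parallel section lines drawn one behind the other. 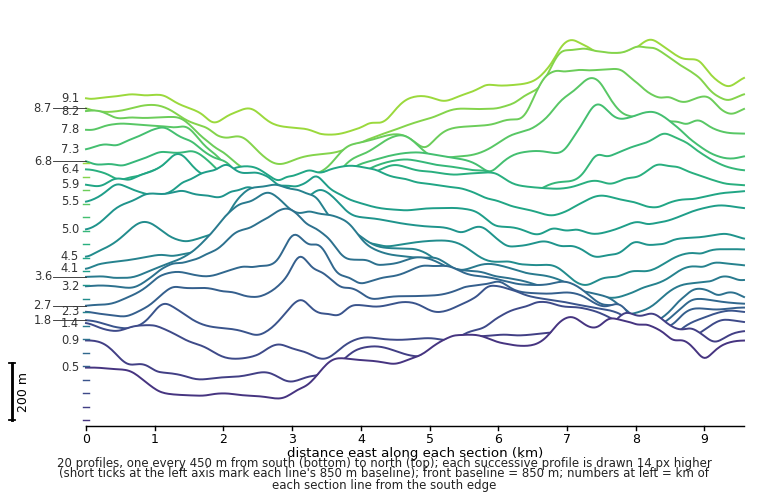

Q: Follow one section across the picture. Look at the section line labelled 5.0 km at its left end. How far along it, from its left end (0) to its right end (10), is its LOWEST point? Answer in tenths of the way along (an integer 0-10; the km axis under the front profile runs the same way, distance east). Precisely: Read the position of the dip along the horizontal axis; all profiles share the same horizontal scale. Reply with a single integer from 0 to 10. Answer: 8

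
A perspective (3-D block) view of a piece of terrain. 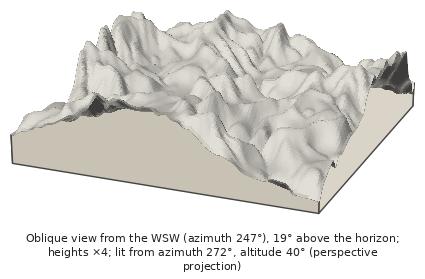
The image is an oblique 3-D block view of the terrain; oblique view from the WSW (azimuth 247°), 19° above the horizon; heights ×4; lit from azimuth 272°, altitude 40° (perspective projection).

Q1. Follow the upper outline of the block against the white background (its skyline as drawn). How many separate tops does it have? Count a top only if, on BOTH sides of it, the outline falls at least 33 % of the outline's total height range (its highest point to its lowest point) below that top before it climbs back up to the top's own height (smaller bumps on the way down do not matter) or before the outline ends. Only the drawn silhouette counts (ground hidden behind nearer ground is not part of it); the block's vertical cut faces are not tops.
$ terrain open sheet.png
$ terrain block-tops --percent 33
1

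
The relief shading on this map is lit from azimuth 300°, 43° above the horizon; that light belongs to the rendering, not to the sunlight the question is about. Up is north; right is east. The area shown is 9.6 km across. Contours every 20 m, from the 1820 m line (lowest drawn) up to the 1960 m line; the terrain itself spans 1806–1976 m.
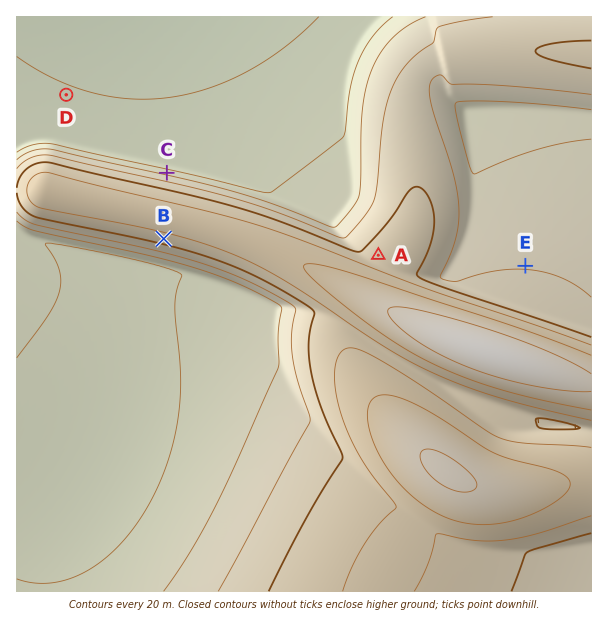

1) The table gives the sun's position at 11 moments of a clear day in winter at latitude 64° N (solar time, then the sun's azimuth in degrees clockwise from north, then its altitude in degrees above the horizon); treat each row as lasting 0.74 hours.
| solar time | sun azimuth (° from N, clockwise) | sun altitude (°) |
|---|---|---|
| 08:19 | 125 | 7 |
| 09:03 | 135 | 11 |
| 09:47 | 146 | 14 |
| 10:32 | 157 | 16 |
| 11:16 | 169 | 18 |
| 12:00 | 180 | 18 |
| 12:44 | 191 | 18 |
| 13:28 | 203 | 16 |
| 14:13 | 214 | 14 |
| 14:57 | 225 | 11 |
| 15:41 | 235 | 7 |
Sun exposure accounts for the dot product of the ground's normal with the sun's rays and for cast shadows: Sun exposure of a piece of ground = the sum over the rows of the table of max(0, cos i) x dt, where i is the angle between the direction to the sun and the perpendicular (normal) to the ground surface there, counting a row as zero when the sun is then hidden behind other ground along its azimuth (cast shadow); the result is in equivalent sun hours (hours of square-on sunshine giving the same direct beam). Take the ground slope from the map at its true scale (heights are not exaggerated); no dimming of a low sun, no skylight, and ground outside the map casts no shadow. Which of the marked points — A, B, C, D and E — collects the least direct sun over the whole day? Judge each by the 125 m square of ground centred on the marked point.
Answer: C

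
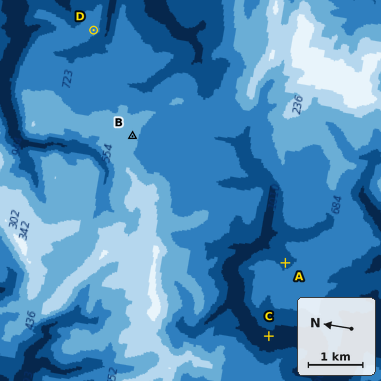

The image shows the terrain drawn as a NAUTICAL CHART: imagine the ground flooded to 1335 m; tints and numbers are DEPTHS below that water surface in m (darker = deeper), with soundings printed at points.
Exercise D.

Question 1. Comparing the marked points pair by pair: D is above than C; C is below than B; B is above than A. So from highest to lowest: B D A C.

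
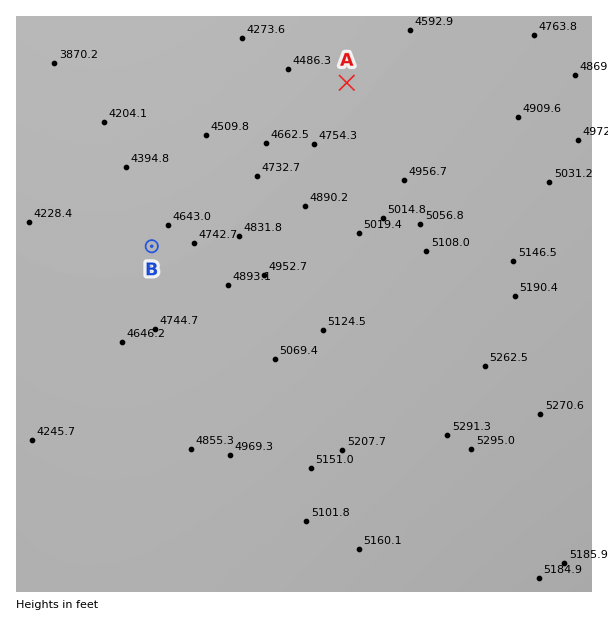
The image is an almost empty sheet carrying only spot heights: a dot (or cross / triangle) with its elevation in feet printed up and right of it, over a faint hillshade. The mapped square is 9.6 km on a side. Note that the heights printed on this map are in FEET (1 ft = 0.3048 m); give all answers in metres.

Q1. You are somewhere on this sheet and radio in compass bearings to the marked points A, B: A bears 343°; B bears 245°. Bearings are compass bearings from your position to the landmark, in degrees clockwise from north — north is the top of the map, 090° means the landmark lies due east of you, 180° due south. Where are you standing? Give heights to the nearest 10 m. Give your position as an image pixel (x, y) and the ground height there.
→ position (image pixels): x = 366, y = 146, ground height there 1470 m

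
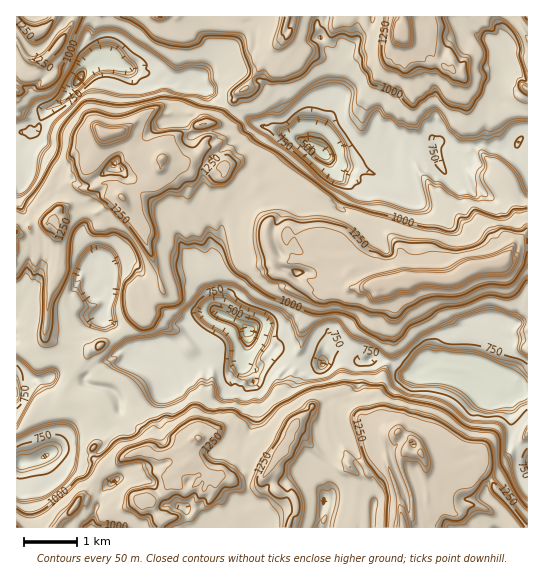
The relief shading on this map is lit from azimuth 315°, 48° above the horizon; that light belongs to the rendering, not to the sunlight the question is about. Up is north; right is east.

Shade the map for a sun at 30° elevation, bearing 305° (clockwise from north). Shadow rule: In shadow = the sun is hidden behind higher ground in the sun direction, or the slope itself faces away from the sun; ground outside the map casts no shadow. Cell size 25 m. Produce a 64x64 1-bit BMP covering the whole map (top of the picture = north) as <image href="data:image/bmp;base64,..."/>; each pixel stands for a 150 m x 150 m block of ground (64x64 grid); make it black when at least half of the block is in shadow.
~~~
<image width="64" height="64" href="data:image/bmp;base64,Qk0+AgAAAAAAAD4AAAAoAAAAQAAAAEAAAAABAAEAAAAAAAACAAATCwAAEwsAAAIAAAAAAAAA////AAAAAAAG0BgAFABHgAHAgAAcAEDAAcAAwBgAAAIAgBTAEgAAAQAAAHAAAABjABAAGAAAACMACAAAAAAAHwACAABgABAfAAMAADAAEB+AAAHAEAAQHhAAAOAQAAAM8AAAYBgAAAw8AAAADAAAAAAAAAAMAAAAAAAAAAQAAAAAAAAAAAAAAAAAAEAAAAAAAAAAQAAAAAAAAAAAAAGAABgAAAAAAsAAAAAAMAAA8AAAHAAwAAH8gAAeADAAAP8AAAfwCAgD+AAIAPAIDgD8AAgAeYAHgP+ADIB/4AfE//wMAD/gA+D/+AwAD+AAB7//B4AN4AAB//8HwAjgAAAR/8PACAAAAAB/Q8AYAAAAAAMD4FgAAAAAA4PgSAAAAAACg8BoAAAAAACHuGEAAAAAAAOAQAAAAAAAAoBAAAAAAAACAEAAAAAAAAAAwAAAAAAAAABwAAAAAAAAAAowAAAAAQAAAzAAAAABAAAAGAAAAAAAGAAIAAAAAAAIAAAAAAAAAAAAAAAAAAAADgAAGAAA8AACAchwAAAMQABgRjgIMAfgAGAH+AgYAHgAIABwCDjgfgAAADgAOGDfAAAGHAEYcG/AAAD/AADwB+AAAjgAYOAP+A4ADABg8A/4AAAMAAAwB/gAAAQAACAz8A8AYABgIBvwAfA8gGQwDfAAABQAQBgEgCAAFABEAA=="/>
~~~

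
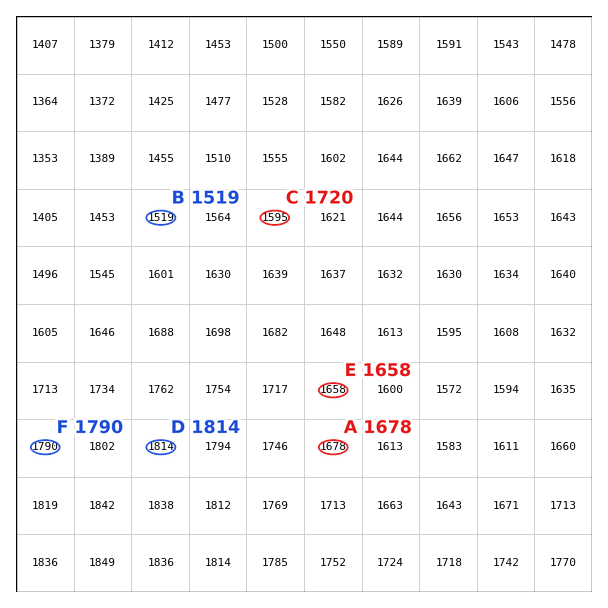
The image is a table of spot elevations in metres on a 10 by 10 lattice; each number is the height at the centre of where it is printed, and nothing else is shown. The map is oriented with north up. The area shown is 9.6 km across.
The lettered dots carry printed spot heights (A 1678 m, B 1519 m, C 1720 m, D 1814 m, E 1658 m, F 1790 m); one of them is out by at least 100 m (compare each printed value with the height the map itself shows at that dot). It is C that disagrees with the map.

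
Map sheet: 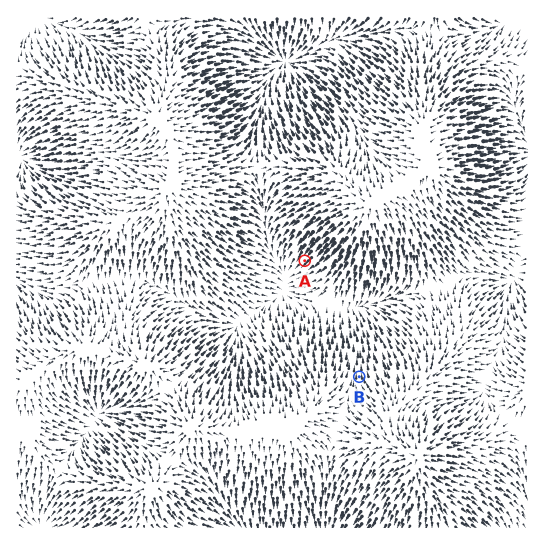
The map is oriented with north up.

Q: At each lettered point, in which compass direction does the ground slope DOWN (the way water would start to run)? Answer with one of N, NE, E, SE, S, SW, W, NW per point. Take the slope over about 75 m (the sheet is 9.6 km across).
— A SW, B N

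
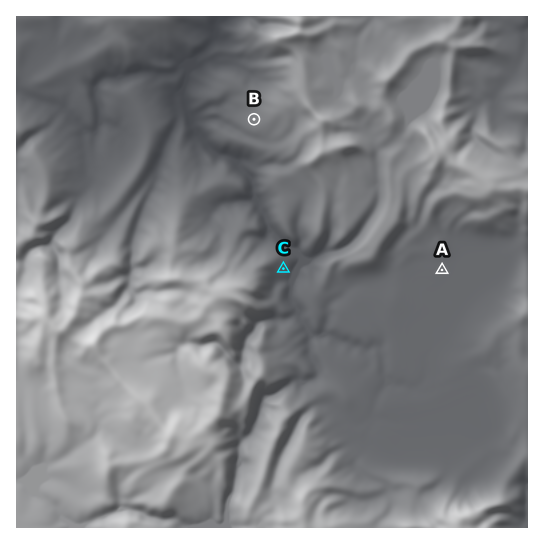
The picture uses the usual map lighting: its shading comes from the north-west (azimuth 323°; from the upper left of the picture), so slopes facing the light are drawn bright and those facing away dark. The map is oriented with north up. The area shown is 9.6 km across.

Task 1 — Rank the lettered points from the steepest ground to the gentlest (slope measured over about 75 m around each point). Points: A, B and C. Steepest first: C B A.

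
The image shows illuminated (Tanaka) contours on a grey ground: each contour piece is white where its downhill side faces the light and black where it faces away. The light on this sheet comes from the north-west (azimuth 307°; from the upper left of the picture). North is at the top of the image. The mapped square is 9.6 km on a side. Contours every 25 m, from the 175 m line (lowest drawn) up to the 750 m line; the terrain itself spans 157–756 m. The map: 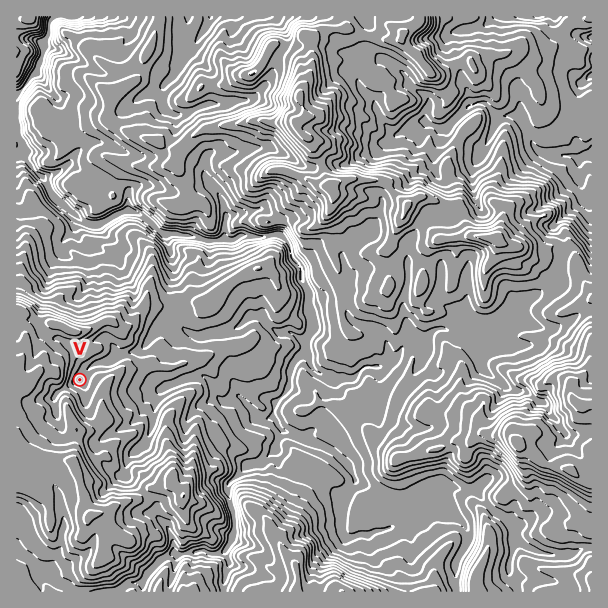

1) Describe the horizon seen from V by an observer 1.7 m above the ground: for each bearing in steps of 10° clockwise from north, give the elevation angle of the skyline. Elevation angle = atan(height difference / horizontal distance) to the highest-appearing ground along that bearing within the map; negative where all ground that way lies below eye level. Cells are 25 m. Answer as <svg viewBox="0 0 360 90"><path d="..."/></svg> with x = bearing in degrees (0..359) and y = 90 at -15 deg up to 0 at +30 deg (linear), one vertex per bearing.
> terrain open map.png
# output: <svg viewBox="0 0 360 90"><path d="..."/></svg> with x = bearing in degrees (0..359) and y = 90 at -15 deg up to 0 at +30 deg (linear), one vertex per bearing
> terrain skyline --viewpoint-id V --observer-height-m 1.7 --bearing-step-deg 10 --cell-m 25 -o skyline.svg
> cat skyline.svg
<svg viewBox="0 0 360 90"><path d="M0 46l10 3 10 2 10 3 10 2 10 2 10-1 10-5 10-2 10-3 10-2 10-1 10-1 10 1 10 1 10 1 10 2 10-3 10-5 10-4 10-4 10-2 10 1 10 4 10 3 10-3 10-7 10-5 10-2 10 1 10 3 10 3 10 5 10 4 10 5 10 3"/></svg>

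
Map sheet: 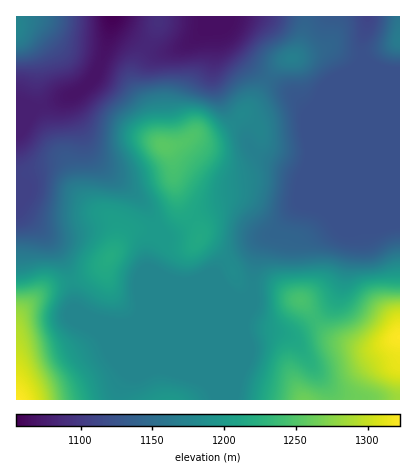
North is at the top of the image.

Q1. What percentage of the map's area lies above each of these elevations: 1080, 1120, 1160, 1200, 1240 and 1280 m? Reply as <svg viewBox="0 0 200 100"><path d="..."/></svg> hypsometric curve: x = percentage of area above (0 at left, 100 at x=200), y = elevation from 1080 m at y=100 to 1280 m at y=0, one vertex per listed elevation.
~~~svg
<svg viewBox="0 0 200 100"><path d="M189 100l-20-20-56-20-64-20-29-20-13-20"/></svg>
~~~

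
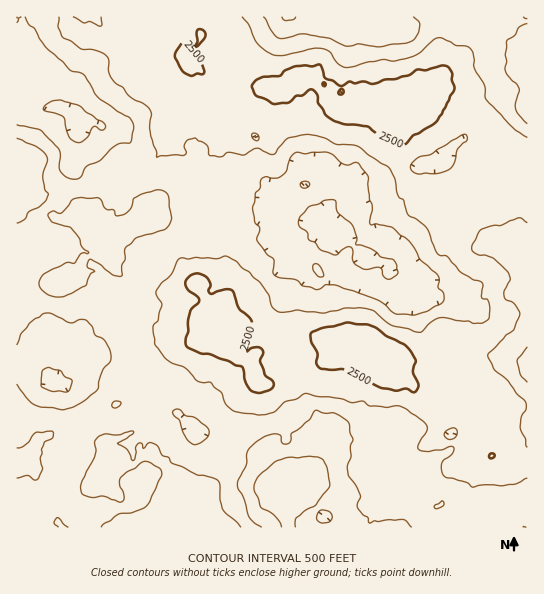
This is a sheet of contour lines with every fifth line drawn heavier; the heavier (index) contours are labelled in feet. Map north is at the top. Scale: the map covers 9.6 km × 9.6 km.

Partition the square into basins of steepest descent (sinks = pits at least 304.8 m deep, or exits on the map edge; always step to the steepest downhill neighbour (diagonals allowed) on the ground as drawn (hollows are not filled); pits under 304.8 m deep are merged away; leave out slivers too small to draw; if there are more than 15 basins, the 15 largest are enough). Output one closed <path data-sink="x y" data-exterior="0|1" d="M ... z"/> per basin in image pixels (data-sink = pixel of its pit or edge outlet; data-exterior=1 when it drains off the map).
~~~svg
<path data-sink="275 491" data-exterior="0" d="M310 73l-15 3-14 14 11 12 7 12 4 3 7 0 16-8 12 0 7 3 13-3 29 12 18 0-4 2-1 7 1 13-4 15 3 15 4 6 12 11 3 8 8 11 16 9 12 24 2 17 10 6 4-2 6 6 10 2 6 6 0 6 4 10 0 10 7 11-3 8-8 10-18 4-22 13-14-1-8 5-6 0-15 7-13-1-8 5-13-11-6-9-15-4-8-5-29 2-19-8-13-2-8 1-16 8-6 7 0 12-5 6-9-1-11-9-4-16-14 6-6-2-10 2-19 0-7-9-12-3-10-6-7-2-14-11 3-3 0-8-7-9-4-16-8-9 3-8-3-12 12-8-9-8-20 3-10-9 8-2 8-7-4-8-4-2-8 4-4 5-14 6-13-2-14-11-3-7-10-12-4-9 0-9-6-1 0 360 511-1 0-364-19-12-16-6-2-4-2-12-8-13-10-4-18-1-18-10-4 0-5 6 3-6 0-11-10-11-13 2-8 8-5 2-8 6-6 0-5-6-7 0-7 6-1 4 0-3-9-9-17-1-8-8z"/><path data-sink="338 231" data-exterior="0" d="M281 89l-6 1 4 4 2 21-5 7 0 15-6 6-24 0-11 4-12-10-6 2-11-14-8-2-17 13-6 1-18 18-4 12 4 19 0 13-4 9-4 0-16-9-6-14-9-4-7 10 0 7 5 8-1 4-8 6-4-1-12 8-6 0 10 9 20-3 9 8-12 8 3 6-3 14 8 9 4 16 7 9 0 8-3 3 14 11 7 2 10 6 12 3 7 9 19 0 6-2 10 2 14-6 4 16 6 6 9 4 5 0 5-6 0-12 6-7 23-9 14 2 19 8 29-2 8 5 15 4 17 20 10-5 13 1 15-7 6 0 8-5 14 1 22-13 18-4 11-15-7-14 0-10-4-10 0-6-6-6-10-2-6-6-4 2-10-6-2-17-12-24-16-9-8-11-3-8-12-11-4-6-3-10 4-20-1-13 1-7 4-2-18 0-29-12-11 3-21-3-16 8-7 0-4-3-7-12z"/><path data-sink="287 17" data-exterior="1" d="M527 16l-330 0-2 6 6 12 0 4 5 5 13 1 11 5 5-1 8 5 5 5 3 9 6 7 6 11 7 6 13-2 12-13 15-3 15 7 8 8 17 1 9 9 0 3 1-4 7-6 7 0 5 6 6 0 8-6 5-2 8-8 13-2 10 11 0 14 6-3 18 10 18 1 10 4 8 13 2 12 2 4 16 6 18 12z"/><path data-sink="81 122" data-exterior="0" d="M63 16l-47 1 0 150 7 2 1 13 16 24 18 13 9 0 11-4 15-11 2 0 5 6 1 6 6 0 9-9-5-9 0-7 7-10 9 4 6 14 16 9 4 0 4-9 0-13-4-16 2-9 2-6 18-17-12-19 1-8 7-9 2-17-14-8-13 7-6-5-9-16 9-12-9-10-8-18-2 10-11 2-16 6-15-6-14-14z"/>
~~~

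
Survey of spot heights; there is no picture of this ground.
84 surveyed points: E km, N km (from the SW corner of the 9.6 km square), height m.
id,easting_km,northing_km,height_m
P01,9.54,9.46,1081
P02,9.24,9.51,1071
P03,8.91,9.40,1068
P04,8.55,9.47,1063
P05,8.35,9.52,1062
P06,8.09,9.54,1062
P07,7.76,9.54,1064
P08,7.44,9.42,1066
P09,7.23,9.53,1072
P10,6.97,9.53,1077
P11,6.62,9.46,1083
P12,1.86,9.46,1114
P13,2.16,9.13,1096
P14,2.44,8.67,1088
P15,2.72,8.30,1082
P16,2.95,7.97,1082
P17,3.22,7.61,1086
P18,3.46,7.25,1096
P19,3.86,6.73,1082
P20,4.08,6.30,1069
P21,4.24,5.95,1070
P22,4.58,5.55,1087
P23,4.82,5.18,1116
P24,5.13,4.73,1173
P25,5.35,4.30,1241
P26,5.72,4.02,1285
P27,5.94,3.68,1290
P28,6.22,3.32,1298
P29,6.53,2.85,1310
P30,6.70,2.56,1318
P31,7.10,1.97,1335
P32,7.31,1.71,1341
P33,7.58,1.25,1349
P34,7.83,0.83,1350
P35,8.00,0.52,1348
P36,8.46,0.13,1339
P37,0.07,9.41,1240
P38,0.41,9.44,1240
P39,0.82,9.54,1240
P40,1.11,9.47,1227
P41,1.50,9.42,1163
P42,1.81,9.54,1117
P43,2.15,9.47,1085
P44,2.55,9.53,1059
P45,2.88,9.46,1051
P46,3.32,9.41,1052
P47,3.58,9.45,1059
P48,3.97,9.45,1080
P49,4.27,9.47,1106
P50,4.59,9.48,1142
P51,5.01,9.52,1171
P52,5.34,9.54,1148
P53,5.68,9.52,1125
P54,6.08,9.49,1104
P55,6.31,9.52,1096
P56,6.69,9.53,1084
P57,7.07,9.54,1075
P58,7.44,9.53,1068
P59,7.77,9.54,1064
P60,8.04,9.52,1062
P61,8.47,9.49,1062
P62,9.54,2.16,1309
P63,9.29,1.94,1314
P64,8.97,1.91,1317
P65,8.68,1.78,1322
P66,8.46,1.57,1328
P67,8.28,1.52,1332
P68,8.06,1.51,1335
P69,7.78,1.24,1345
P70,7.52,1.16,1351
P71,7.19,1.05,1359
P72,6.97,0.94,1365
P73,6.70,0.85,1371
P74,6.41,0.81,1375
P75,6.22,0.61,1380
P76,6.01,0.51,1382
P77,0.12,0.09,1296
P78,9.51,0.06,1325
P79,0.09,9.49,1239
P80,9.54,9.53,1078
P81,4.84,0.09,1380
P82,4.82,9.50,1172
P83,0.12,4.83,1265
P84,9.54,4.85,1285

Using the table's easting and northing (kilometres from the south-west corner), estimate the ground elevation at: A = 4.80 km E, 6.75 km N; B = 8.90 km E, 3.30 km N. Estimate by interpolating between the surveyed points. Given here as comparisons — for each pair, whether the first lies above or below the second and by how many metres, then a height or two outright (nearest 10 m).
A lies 230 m below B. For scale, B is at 1300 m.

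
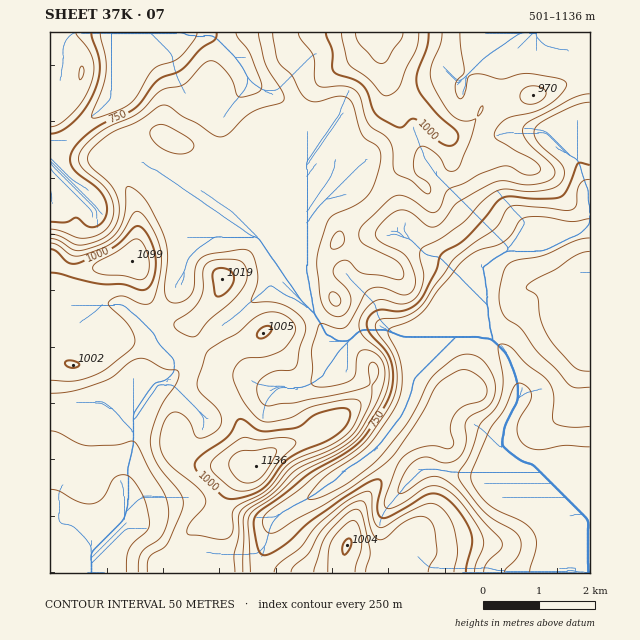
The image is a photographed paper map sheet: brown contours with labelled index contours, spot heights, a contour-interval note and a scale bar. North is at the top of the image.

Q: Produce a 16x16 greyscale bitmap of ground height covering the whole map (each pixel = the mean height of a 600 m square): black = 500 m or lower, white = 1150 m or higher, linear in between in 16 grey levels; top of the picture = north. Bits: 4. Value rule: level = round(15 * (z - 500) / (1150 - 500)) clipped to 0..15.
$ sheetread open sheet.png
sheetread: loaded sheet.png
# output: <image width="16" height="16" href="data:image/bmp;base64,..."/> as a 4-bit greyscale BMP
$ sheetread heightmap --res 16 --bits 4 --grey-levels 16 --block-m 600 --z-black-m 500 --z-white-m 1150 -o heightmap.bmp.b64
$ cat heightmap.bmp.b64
<image width="16" height="16" href="data:image/bmp;base64,Qk32AAAAAAAAAHYAAAAoAAAAEAAAABAAAAABAAQAAAAAAIAAAAATCwAAEwsAABAAAAAAAAAAAAAAABEREQAiIiIAMzMzAERERABVVVUAZmZmAHd3dwCIiIgAmZmZAKqqqgC7u7sAzMzMAN3d3QDu7u4A////AHeKqWi5mFMQd3i6VZiIUhB3eb2lRkUgAHiKzdp0RCARmYqru8dFMSKpiaqZmURSI7uqq6mIMzI1q6qquZZCI1W7yauYqIQkVavZmYiphkM0ZqmIiJmIdERXmIiIiaqYhViZmYiJu6mGdXmIiIvLqYZ1RneKvMqZqXVEZ5rO25mZ"/>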